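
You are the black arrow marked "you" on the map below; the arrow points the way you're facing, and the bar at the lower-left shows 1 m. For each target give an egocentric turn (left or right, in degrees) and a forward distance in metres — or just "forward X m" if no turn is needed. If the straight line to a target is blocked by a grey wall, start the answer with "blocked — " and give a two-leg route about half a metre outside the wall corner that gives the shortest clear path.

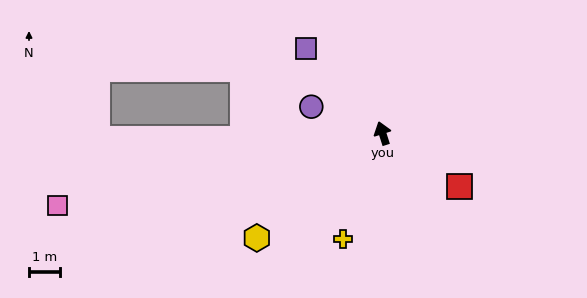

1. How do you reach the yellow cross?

turn left 142°, forward 3.6 m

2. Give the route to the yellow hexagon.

turn left 112°, forward 5.3 m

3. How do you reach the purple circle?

turn left 52°, forward 2.4 m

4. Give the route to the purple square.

turn left 24°, forward 3.7 m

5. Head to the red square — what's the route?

turn right 142°, forward 3.0 m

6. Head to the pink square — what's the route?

turn left 85°, forward 10.8 m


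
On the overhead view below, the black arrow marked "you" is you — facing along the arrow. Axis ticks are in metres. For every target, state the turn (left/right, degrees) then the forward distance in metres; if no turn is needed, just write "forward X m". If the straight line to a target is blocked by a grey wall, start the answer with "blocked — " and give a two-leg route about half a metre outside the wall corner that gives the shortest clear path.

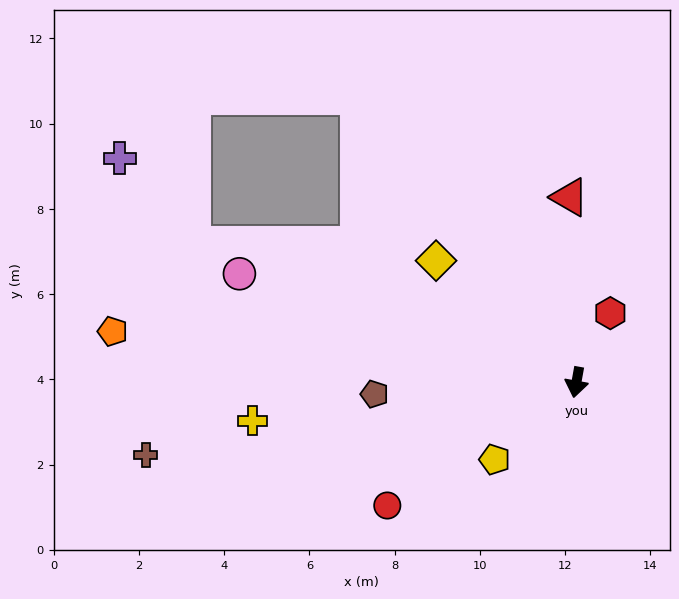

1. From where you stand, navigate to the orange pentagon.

turn right 86°, forward 11.0 m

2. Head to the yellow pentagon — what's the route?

turn right 36°, forward 2.6 m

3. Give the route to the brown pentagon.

turn right 76°, forward 4.7 m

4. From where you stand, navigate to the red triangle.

turn right 168°, forward 4.3 m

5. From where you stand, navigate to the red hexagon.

turn left 164°, forward 1.8 m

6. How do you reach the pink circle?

turn right 98°, forward 8.3 m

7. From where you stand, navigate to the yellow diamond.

turn right 121°, forward 4.4 m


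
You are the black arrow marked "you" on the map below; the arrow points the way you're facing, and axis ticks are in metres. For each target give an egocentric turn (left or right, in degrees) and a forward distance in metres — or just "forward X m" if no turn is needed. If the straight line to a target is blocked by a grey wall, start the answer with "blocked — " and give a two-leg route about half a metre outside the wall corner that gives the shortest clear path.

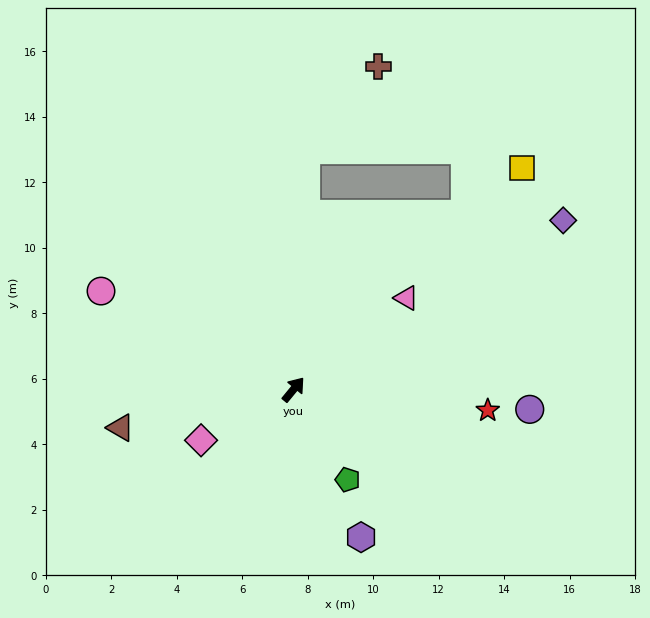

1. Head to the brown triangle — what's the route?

turn left 142°, forward 5.4 m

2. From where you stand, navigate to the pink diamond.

turn left 158°, forward 3.2 m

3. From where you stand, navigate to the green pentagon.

turn right 110°, forward 3.2 m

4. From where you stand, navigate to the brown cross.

blocked — turn left 36°, forward 7.3 m, then turn right 37°, forward 3.4 m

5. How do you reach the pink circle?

turn left 102°, forward 6.6 m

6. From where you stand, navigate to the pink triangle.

turn right 12°, forward 4.4 m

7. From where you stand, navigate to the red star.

turn right 57°, forward 6.0 m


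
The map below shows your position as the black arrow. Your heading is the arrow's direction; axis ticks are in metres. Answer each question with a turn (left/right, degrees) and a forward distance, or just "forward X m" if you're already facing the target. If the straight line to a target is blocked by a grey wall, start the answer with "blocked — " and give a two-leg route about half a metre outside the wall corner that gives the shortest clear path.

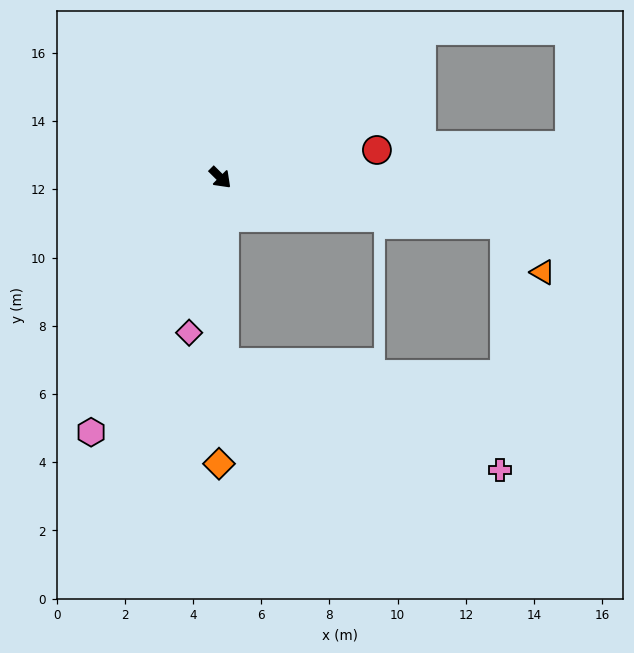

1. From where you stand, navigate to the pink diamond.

turn right 57°, forward 4.6 m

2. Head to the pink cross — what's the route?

blocked — turn right 44°, forward 5.4 m, then turn left 68°, forward 8.7 m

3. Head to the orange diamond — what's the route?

turn right 45°, forward 8.4 m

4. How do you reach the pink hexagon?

turn right 72°, forward 8.4 m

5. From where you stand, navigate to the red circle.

turn left 55°, forward 4.7 m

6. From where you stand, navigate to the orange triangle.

blocked — turn left 35°, forward 8.4 m, then turn right 42°, forward 1.8 m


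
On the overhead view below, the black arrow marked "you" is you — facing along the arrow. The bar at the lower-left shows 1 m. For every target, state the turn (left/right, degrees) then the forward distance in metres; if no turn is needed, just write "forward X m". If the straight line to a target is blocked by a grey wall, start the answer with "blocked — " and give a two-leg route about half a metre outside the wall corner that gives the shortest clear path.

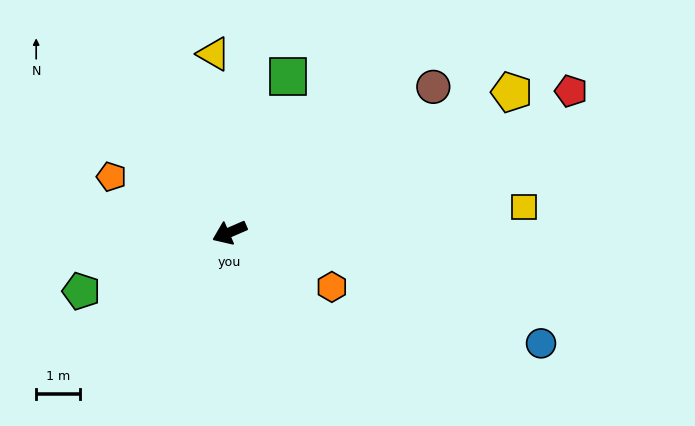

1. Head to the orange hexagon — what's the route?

turn left 128°, forward 2.7 m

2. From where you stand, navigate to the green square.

turn right 134°, forward 3.8 m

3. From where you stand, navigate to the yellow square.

turn left 161°, forward 6.8 m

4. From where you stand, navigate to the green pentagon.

forward 3.7 m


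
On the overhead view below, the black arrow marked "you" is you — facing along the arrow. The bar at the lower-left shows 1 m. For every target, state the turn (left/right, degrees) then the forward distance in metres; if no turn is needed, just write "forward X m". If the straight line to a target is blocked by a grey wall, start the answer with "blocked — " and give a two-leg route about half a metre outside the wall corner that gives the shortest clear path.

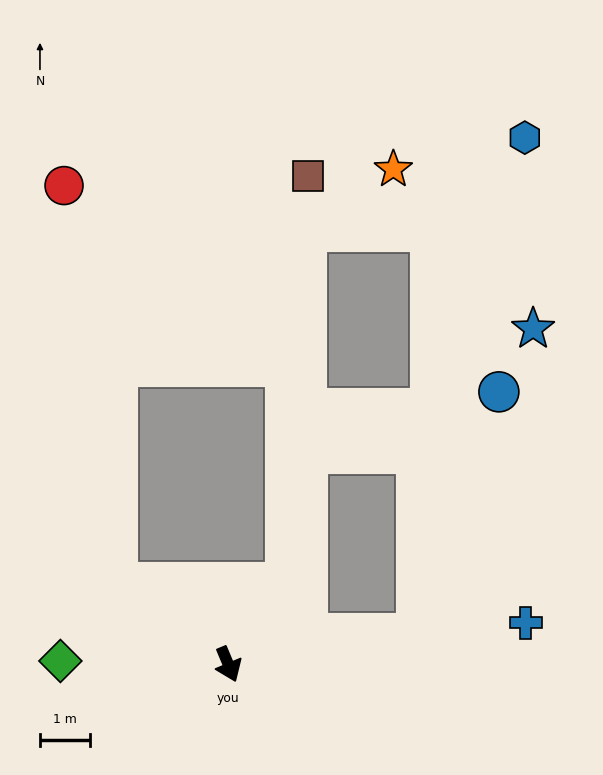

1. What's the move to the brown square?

blocked — turn left 122°, forward 2.0 m, then turn left 32°, forward 8.2 m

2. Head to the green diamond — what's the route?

turn right 114°, forward 3.4 m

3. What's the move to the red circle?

blocked — turn right 149°, forward 2.8 m, then turn right 46°, forward 8.0 m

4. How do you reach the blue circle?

blocked — turn left 76°, forward 3.8 m, then turn left 63°, forward 5.1 m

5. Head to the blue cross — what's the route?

turn left 75°, forward 6.0 m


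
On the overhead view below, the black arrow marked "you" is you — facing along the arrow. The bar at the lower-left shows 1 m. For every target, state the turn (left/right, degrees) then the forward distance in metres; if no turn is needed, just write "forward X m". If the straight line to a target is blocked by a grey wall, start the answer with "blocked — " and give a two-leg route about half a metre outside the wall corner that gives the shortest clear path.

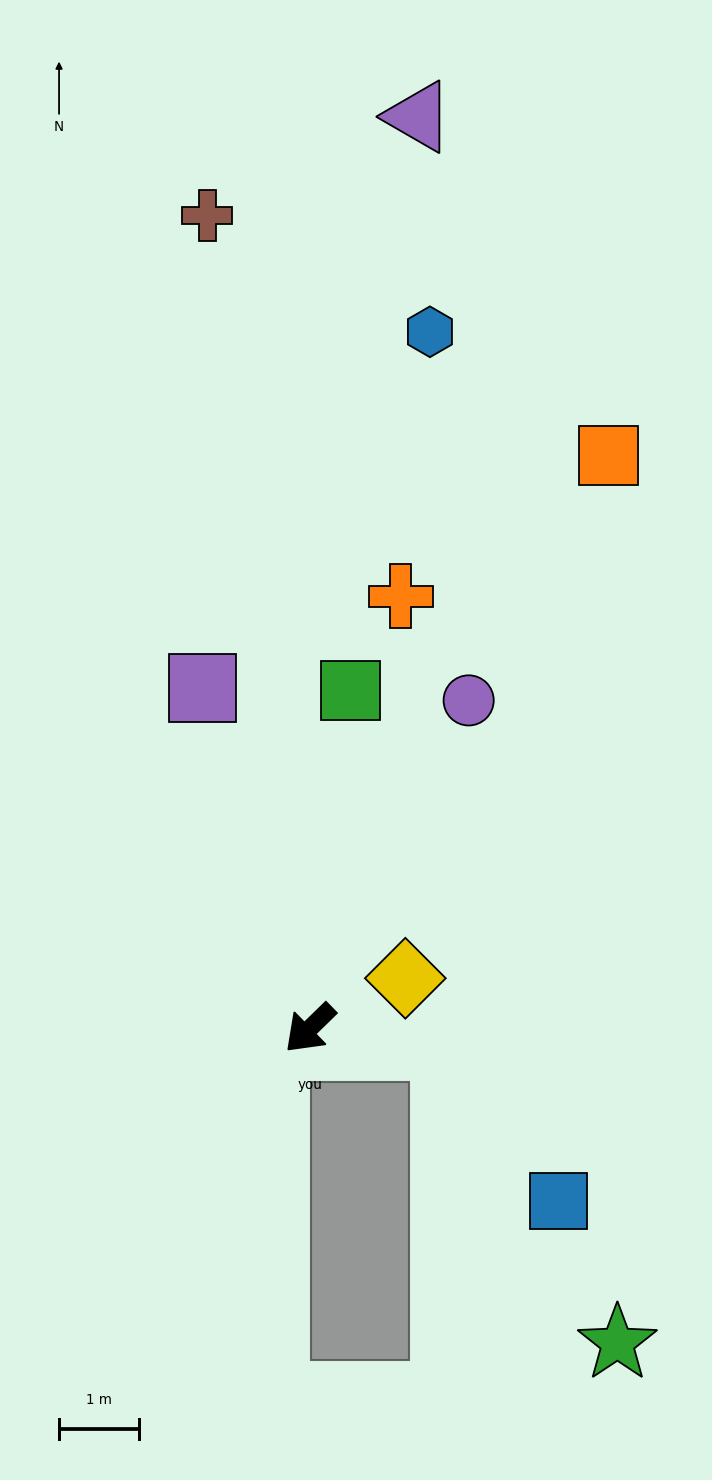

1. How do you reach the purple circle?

turn right 160°, forward 4.5 m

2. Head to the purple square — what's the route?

turn right 117°, forward 4.4 m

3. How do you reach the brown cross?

turn right 127°, forward 10.2 m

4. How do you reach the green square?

turn right 141°, forward 4.2 m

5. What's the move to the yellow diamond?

turn left 163°, forward 1.3 m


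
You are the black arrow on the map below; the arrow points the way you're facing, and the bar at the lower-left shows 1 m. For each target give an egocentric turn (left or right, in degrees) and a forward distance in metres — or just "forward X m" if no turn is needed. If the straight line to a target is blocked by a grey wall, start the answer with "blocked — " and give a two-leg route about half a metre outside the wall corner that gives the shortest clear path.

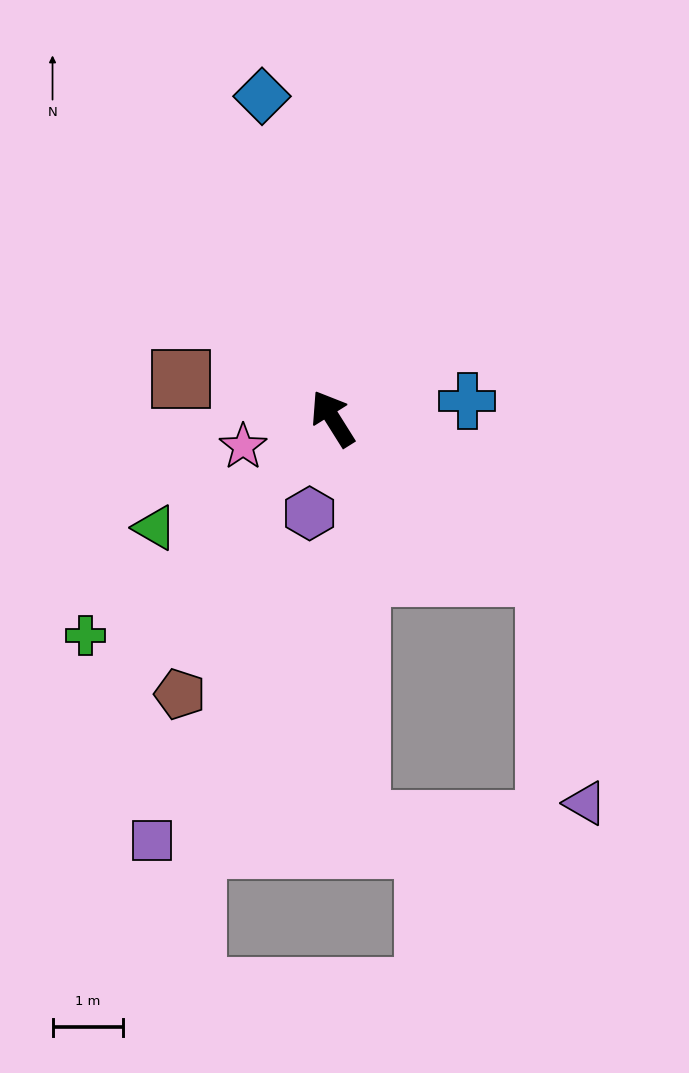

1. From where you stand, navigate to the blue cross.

turn right 115°, forward 1.9 m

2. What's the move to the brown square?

turn left 43°, forward 2.2 m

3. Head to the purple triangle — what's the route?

blocked — turn right 159°, forward 3.8 m, then turn right 43°, forward 3.3 m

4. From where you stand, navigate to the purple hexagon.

turn left 134°, forward 1.4 m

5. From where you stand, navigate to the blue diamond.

turn right 20°, forward 4.7 m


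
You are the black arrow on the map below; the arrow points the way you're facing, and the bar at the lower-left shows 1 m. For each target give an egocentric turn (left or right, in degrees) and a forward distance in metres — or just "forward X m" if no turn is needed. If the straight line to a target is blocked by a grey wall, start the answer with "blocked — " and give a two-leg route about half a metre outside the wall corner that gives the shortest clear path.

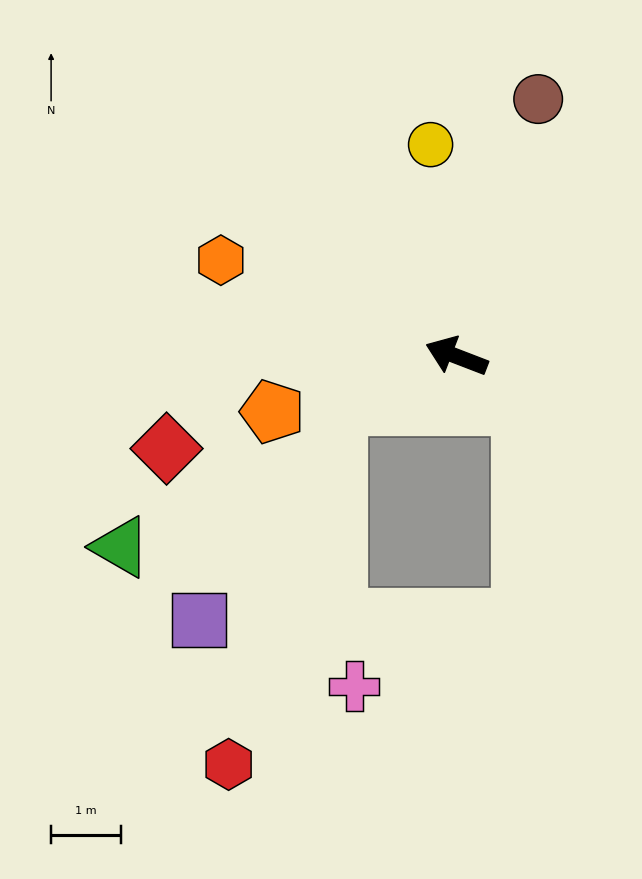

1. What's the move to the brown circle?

turn right 87°, forward 3.8 m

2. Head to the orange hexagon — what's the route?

forward 3.6 m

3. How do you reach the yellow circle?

turn right 62°, forward 3.0 m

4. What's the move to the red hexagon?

blocked — turn left 43°, forward 1.8 m, then turn left 51°, forward 5.3 m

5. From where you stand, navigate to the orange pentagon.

turn left 38°, forward 2.7 m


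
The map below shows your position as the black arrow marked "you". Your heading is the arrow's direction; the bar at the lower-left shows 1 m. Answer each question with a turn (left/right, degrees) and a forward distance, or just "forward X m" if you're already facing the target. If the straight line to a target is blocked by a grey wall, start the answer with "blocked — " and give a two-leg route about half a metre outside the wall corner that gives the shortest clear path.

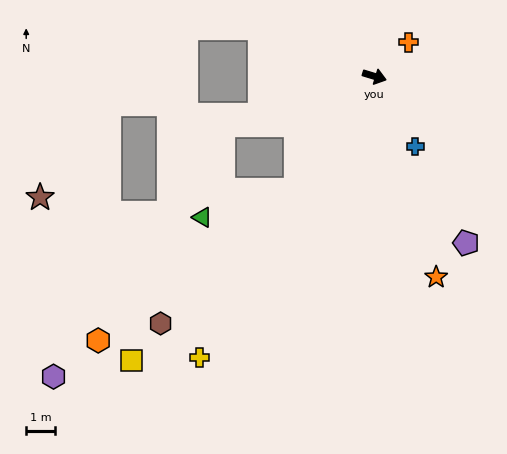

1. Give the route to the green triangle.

blocked — turn right 108°, forward 4.8 m, then turn right 39°, forward 3.4 m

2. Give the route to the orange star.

turn right 56°, forward 7.3 m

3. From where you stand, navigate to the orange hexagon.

blocked — turn right 108°, forward 4.8 m, then turn right 18°, forward 8.7 m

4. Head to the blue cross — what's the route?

turn right 43°, forward 2.8 m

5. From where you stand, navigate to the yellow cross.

turn right 105°, forward 11.6 m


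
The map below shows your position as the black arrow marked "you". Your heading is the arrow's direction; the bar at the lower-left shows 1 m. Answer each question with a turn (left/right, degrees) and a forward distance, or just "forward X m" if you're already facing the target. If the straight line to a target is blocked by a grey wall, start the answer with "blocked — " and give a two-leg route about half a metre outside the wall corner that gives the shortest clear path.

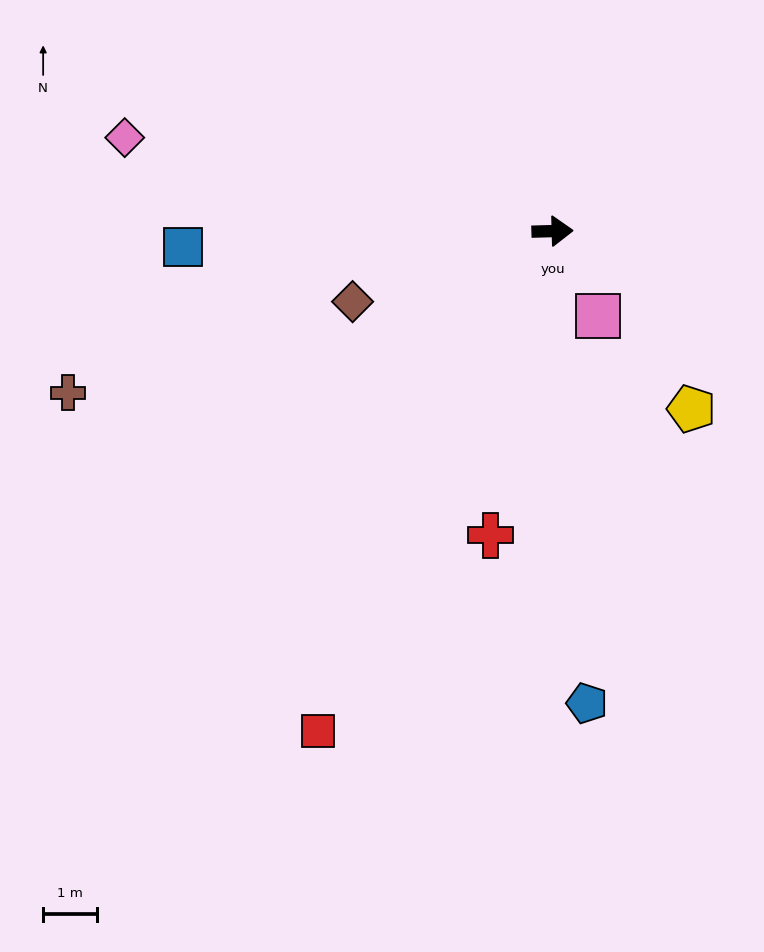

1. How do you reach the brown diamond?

turn right 162°, forward 3.9 m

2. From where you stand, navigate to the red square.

turn right 117°, forward 10.2 m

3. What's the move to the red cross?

turn right 103°, forward 5.7 m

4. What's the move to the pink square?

turn right 63°, forward 1.8 m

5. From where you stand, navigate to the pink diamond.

turn left 166°, forward 8.1 m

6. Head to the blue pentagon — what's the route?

turn right 87°, forward 8.8 m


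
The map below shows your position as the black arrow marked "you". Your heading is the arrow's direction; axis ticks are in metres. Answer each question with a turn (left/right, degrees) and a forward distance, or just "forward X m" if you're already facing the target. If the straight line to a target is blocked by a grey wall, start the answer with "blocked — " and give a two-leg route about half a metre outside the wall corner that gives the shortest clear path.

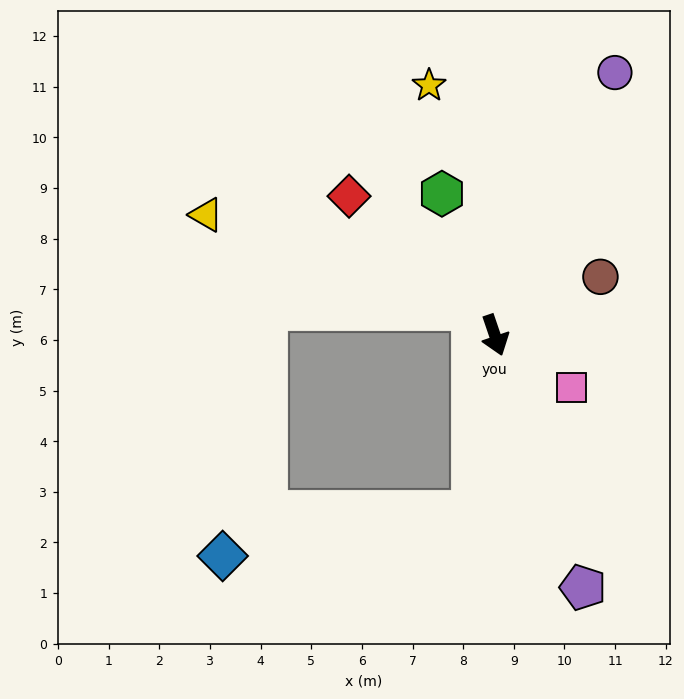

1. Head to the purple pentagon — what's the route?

forward 5.3 m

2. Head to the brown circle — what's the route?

turn left 100°, forward 2.4 m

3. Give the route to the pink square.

turn left 37°, forward 1.8 m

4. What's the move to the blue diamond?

blocked — turn right 26°, forward 3.5 m, then turn right 73°, forward 5.0 m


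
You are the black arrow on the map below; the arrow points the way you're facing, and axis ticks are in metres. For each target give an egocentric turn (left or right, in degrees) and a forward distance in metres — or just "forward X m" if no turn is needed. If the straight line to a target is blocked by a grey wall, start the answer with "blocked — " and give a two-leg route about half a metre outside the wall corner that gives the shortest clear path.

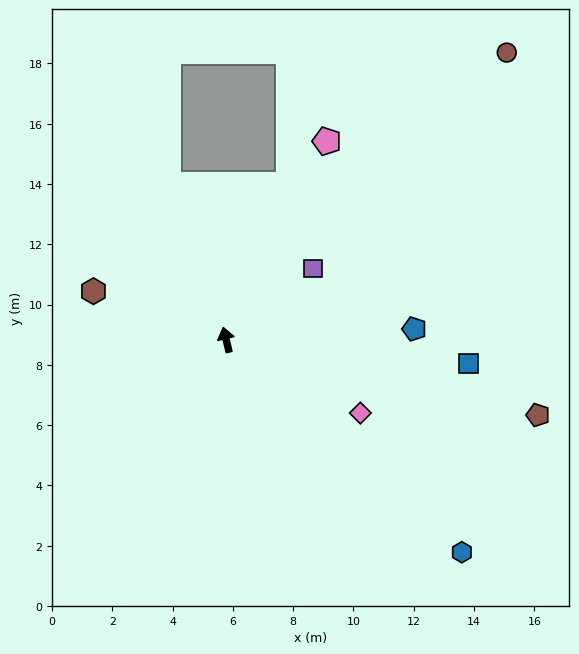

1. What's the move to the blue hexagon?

turn right 145°, forward 10.5 m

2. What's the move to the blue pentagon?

turn right 100°, forward 6.2 m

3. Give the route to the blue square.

turn right 109°, forward 8.1 m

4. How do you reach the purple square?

turn right 64°, forward 3.7 m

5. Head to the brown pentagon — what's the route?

turn right 117°, forward 10.6 m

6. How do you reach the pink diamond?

turn right 132°, forward 5.1 m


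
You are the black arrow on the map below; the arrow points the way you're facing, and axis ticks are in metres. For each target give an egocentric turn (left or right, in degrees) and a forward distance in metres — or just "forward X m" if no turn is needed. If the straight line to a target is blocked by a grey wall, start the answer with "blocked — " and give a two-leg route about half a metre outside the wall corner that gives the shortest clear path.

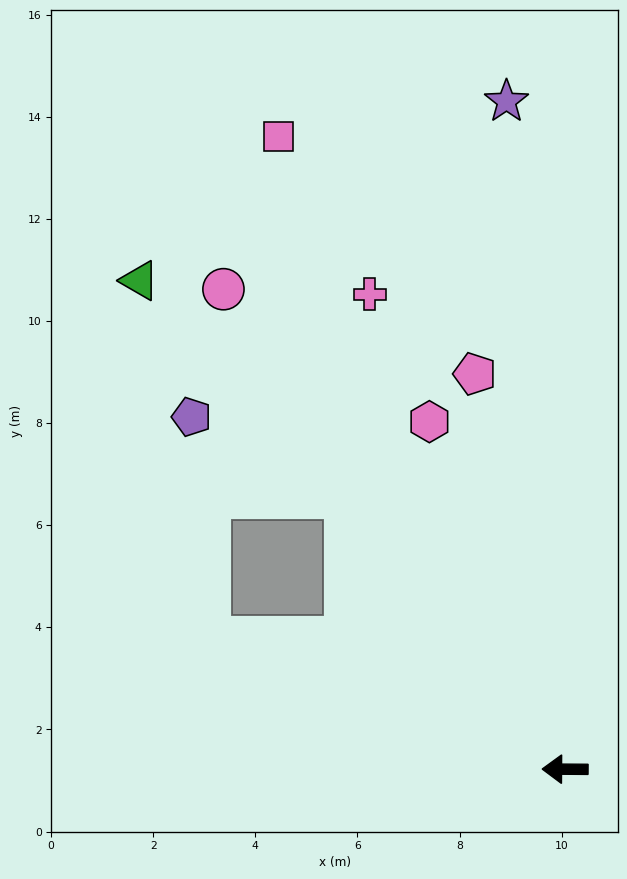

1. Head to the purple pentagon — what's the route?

blocked — turn right 51°, forward 6.8 m, then turn left 24°, forward 3.4 m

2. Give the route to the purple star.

turn right 85°, forward 13.1 m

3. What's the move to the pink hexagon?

turn right 68°, forward 7.3 m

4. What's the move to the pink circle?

turn right 54°, forward 11.5 m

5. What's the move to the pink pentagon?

turn right 77°, forward 7.9 m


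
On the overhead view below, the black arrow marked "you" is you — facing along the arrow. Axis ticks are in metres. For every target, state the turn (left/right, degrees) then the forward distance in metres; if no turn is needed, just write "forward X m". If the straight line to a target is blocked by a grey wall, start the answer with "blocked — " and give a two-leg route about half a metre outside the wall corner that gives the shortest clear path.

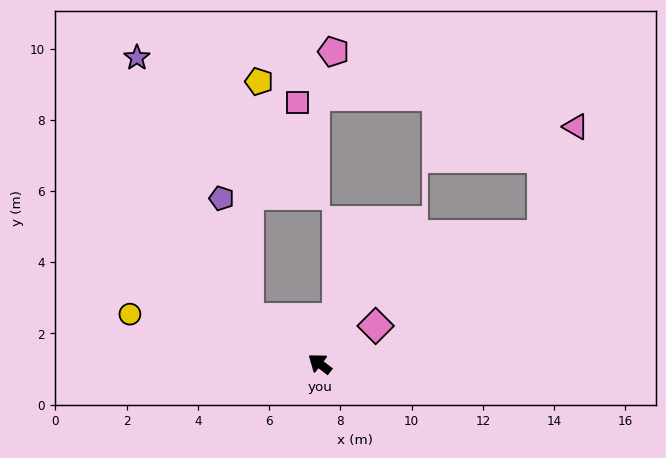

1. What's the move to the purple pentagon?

blocked — turn left 5°, forward 2.4 m, then turn right 45°, forward 3.4 m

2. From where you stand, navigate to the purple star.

blocked — turn left 5°, forward 2.4 m, then turn right 34°, forward 8.0 m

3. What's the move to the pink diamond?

turn right 108°, forward 1.9 m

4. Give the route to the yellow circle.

turn left 23°, forward 5.5 m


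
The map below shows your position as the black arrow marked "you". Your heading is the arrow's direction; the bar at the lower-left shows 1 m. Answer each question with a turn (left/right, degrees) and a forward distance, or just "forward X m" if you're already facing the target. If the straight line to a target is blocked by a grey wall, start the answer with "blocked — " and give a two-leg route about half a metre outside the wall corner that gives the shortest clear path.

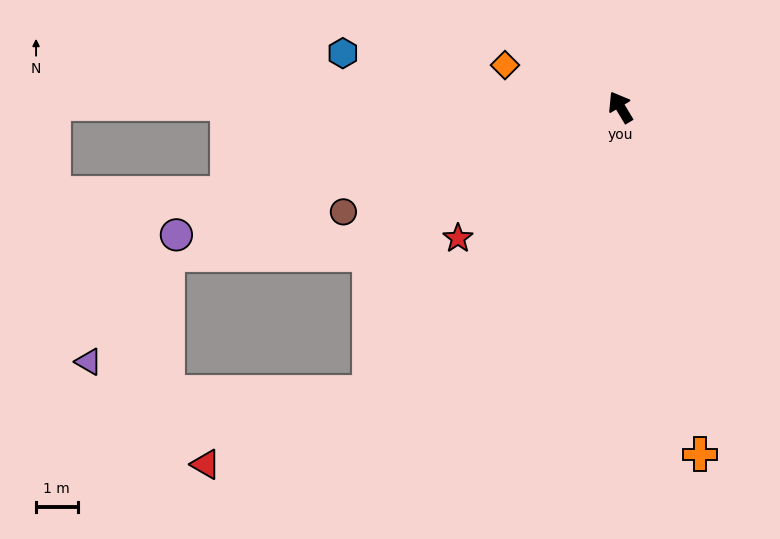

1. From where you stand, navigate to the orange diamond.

turn left 39°, forward 3.0 m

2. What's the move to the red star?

turn left 98°, forward 5.0 m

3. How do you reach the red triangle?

blocked — turn left 108°, forward 9.2 m, then turn right 25°, forward 4.3 m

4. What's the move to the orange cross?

turn left 162°, forward 8.6 m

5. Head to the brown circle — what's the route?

turn left 80°, forward 7.1 m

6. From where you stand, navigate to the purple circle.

turn left 75°, forward 11.1 m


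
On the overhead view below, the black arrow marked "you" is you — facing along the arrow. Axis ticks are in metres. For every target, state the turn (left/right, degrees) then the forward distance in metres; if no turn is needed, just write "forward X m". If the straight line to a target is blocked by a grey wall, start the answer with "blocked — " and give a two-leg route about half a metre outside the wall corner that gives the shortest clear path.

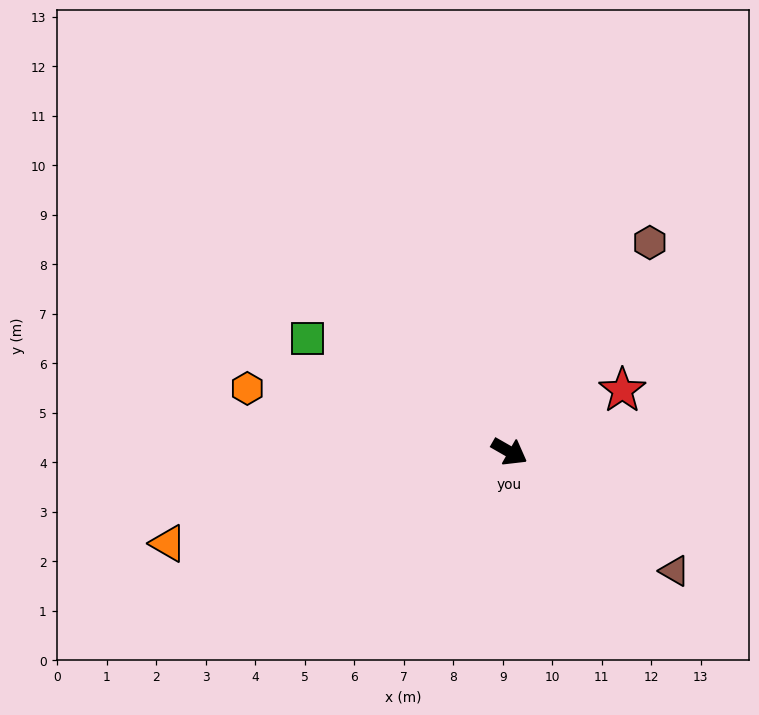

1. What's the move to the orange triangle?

turn right 135°, forward 7.1 m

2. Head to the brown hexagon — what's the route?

turn left 86°, forward 5.1 m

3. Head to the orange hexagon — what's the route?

turn right 164°, forward 5.4 m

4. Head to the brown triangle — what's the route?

turn right 6°, forward 4.1 m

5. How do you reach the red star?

turn left 58°, forward 2.6 m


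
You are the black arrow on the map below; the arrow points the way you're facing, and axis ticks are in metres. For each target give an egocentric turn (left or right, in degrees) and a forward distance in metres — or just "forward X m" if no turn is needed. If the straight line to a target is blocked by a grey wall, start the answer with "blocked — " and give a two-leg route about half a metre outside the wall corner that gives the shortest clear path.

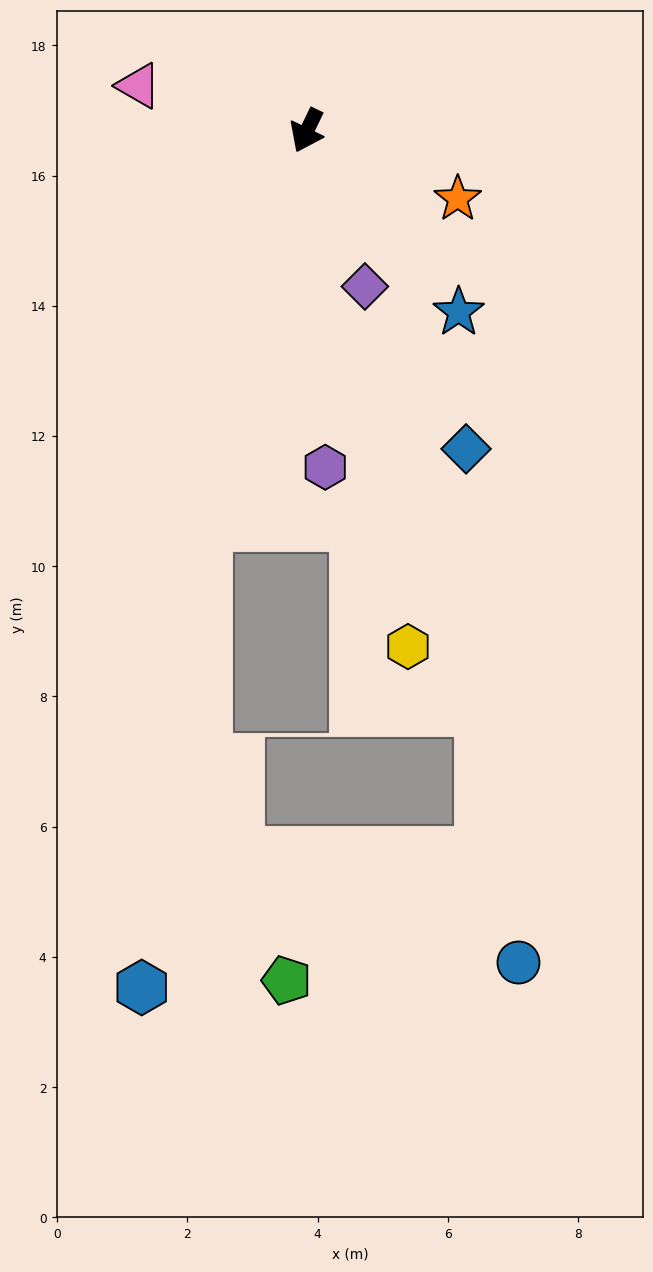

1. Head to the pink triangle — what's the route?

turn right 79°, forward 2.7 m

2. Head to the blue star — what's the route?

turn left 66°, forward 3.6 m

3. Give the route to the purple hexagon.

turn left 29°, forward 5.2 m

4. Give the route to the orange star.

turn left 92°, forward 2.5 m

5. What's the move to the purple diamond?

turn left 46°, forward 2.6 m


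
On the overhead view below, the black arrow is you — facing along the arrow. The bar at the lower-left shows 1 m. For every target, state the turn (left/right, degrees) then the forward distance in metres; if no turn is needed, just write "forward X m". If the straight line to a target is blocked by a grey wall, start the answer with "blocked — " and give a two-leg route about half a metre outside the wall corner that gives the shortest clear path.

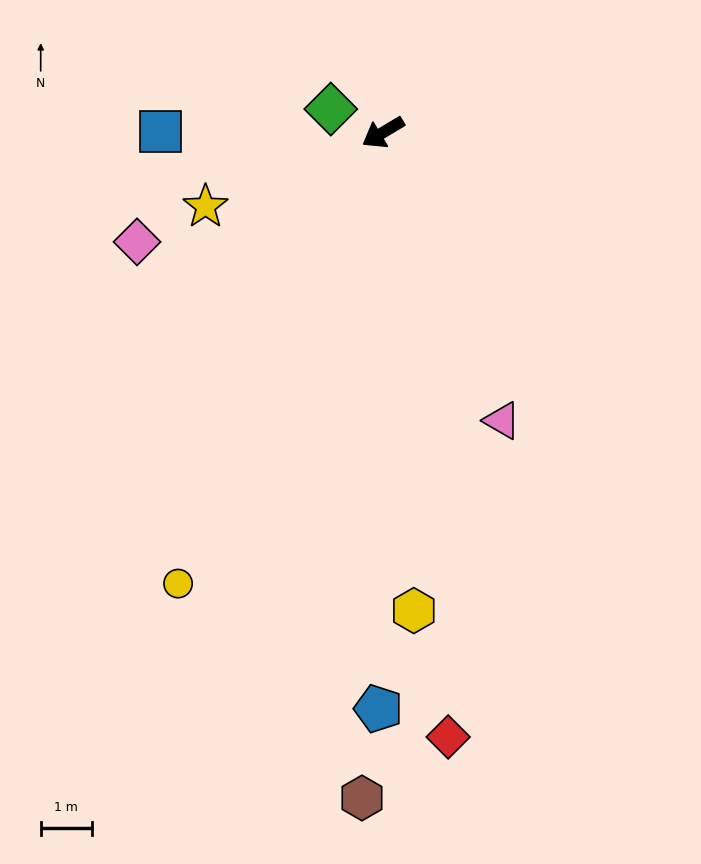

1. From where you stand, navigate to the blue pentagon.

turn left 59°, forward 11.2 m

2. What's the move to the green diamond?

turn right 55°, forward 1.1 m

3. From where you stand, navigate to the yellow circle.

turn left 35°, forward 9.7 m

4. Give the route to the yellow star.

turn right 8°, forward 3.8 m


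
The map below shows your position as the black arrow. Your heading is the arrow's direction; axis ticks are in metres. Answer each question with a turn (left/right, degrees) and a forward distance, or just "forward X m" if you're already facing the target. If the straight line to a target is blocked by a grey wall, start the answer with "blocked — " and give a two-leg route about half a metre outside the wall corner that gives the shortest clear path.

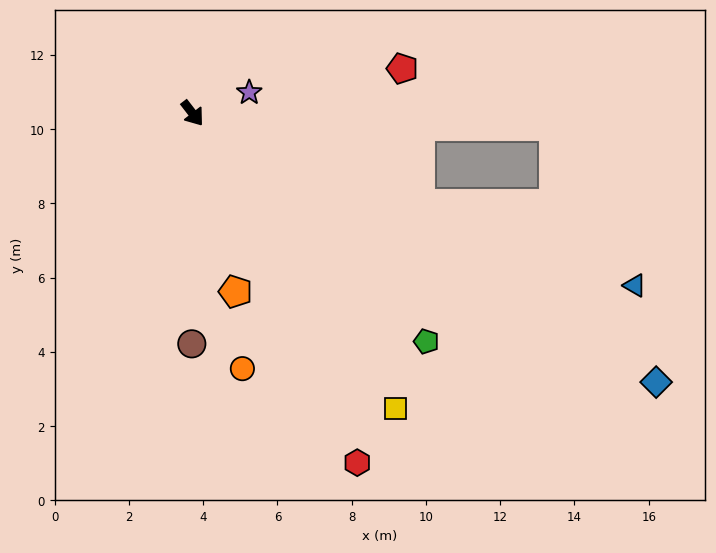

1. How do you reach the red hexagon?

turn right 12°, forward 10.4 m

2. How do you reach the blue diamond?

turn left 22°, forward 14.4 m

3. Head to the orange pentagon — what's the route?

turn right 24°, forward 4.9 m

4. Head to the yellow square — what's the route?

turn right 3°, forward 9.6 m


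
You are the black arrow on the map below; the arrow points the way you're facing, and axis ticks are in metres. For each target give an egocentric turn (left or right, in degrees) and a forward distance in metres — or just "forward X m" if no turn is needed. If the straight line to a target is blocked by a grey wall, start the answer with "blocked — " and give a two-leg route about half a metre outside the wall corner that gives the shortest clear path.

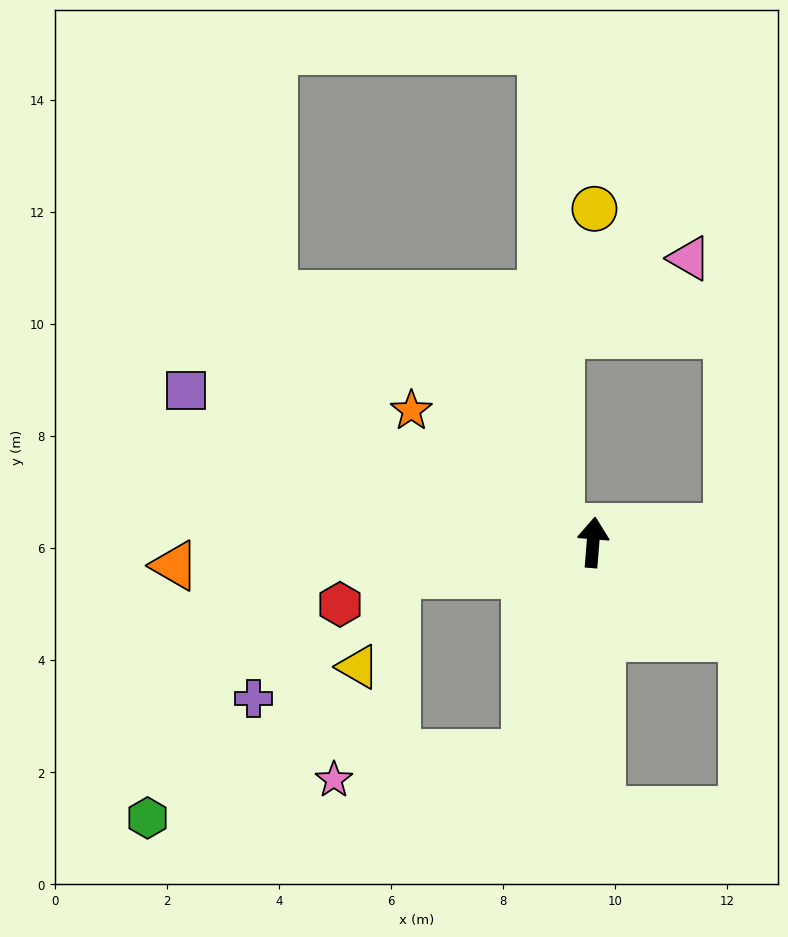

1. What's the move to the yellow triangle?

blocked — turn left 104°, forward 3.5 m, then turn left 58°, forward 1.8 m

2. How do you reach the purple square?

turn left 74°, forward 7.8 m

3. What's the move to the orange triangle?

turn left 98°, forward 7.5 m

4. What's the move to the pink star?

blocked — turn left 167°, forward 3.9 m, then turn right 64°, forward 3.4 m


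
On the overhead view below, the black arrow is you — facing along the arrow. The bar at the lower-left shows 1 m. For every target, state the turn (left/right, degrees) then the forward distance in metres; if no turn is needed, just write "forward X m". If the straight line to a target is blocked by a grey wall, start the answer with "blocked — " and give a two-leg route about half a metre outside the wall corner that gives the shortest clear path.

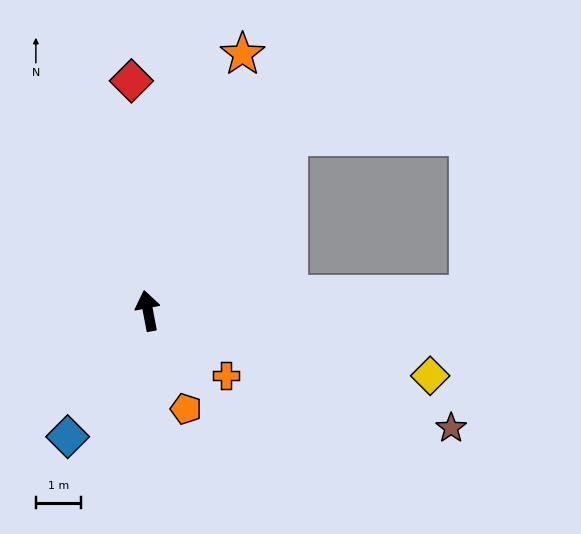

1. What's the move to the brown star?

turn right 122°, forward 7.2 m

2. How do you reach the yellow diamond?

turn right 114°, forward 6.4 m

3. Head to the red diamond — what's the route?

turn right 7°, forward 5.1 m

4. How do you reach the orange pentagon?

turn right 170°, forward 2.3 m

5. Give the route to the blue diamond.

turn left 137°, forward 3.3 m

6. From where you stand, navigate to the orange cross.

turn right 141°, forward 2.3 m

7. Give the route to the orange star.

turn right 31°, forward 6.1 m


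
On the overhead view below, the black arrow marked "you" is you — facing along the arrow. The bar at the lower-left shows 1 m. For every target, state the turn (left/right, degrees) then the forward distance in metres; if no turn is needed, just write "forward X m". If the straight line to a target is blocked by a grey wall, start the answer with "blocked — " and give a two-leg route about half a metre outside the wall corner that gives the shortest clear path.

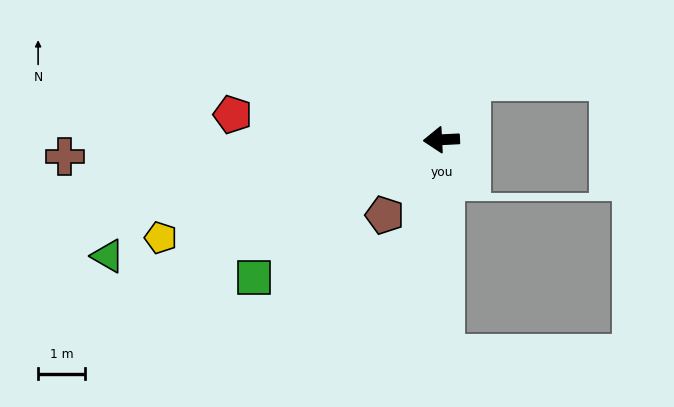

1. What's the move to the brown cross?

forward 8.0 m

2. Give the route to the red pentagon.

turn right 10°, forward 4.4 m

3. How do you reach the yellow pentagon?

turn left 16°, forward 6.3 m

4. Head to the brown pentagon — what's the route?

turn left 50°, forward 2.0 m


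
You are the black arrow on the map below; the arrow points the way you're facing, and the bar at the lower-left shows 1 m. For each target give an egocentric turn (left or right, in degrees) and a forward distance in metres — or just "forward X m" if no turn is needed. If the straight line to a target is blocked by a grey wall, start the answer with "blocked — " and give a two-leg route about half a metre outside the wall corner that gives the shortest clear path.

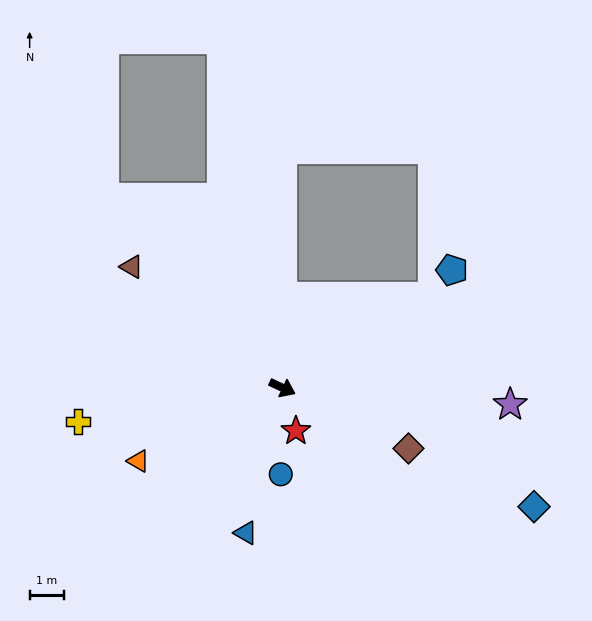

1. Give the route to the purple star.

turn left 21°, forward 6.6 m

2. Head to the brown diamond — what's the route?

forward 4.0 m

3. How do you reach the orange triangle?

turn right 128°, forward 4.7 m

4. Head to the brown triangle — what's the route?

turn left 166°, forward 5.6 m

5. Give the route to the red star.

turn right 47°, forward 1.3 m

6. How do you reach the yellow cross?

turn right 145°, forward 6.0 m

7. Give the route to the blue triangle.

turn right 79°, forward 4.3 m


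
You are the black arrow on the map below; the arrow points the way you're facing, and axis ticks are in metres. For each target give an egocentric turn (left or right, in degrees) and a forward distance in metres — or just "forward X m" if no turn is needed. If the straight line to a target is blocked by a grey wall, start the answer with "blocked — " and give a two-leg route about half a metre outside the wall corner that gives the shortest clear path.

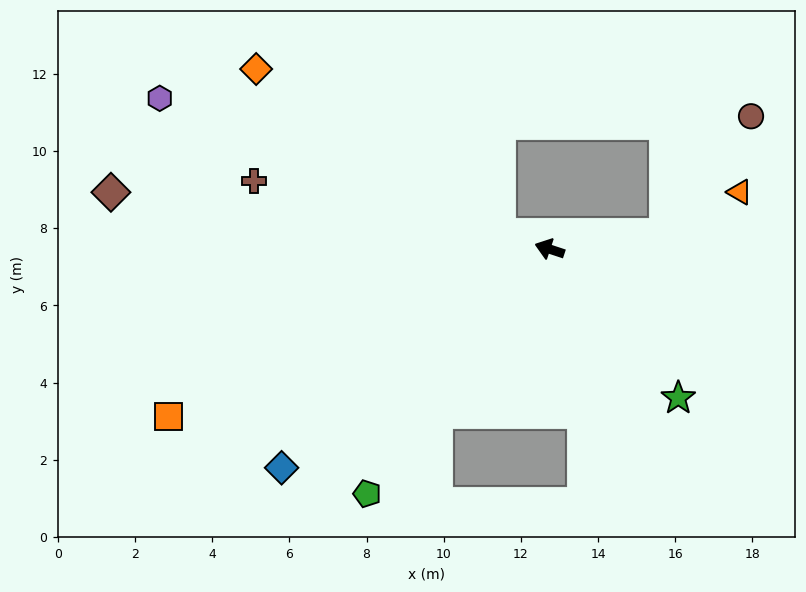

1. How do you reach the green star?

turn left 149°, forward 5.1 m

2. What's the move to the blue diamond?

turn left 58°, forward 9.0 m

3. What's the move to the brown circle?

blocked — turn right 155°, forward 3.0 m, then turn left 48°, forward 3.8 m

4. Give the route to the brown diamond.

turn left 11°, forward 11.5 m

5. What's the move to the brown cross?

turn left 5°, forward 7.9 m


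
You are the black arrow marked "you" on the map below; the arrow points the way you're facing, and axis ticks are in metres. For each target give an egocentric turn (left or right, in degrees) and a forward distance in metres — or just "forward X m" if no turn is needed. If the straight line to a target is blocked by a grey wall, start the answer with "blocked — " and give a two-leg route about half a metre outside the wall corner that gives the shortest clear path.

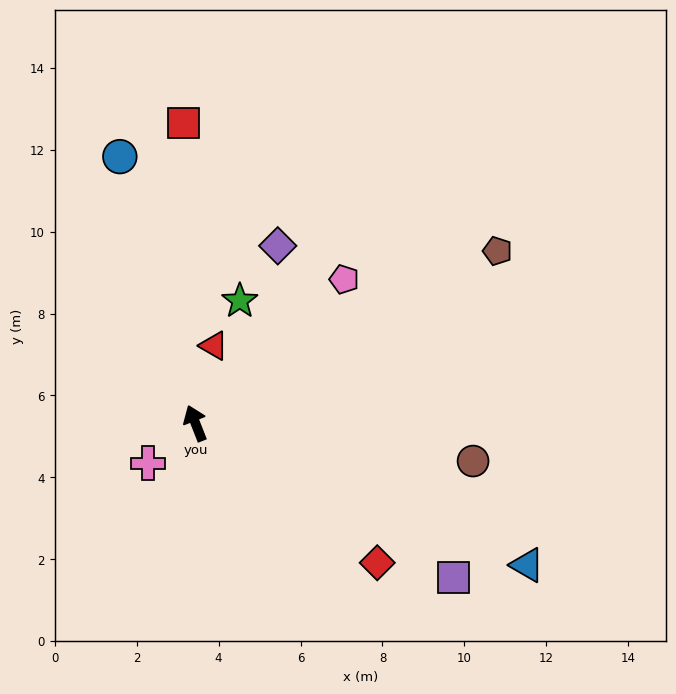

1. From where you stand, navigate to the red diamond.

turn right 149°, forward 5.6 m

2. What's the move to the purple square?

turn right 142°, forward 7.3 m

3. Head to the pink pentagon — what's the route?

turn right 67°, forward 5.1 m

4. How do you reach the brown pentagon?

turn right 82°, forward 8.5 m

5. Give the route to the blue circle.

turn right 6°, forward 6.8 m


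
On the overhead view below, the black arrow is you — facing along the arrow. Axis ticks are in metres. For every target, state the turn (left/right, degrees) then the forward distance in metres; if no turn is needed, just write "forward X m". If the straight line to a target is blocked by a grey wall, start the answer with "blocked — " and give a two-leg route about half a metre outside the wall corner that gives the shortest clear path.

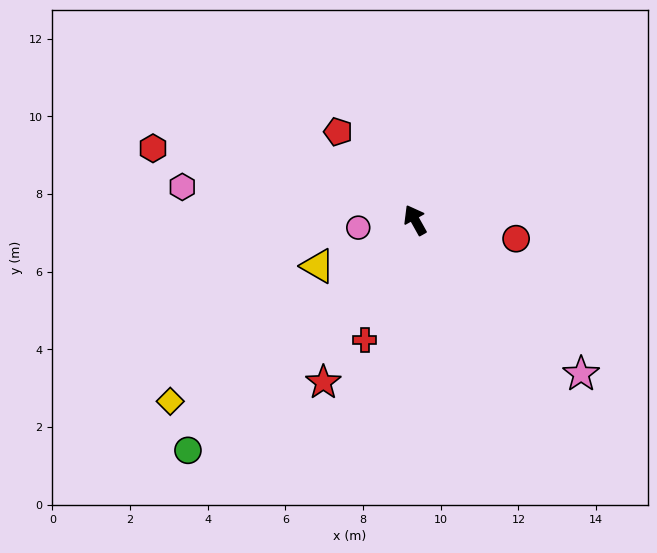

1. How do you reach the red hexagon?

turn left 45°, forward 7.0 m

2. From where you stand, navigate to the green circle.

turn left 106°, forward 8.3 m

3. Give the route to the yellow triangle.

turn left 86°, forward 2.8 m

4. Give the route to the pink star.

turn right 162°, forward 5.8 m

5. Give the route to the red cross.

turn left 128°, forward 3.4 m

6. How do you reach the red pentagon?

turn left 12°, forward 3.0 m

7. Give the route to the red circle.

turn right 130°, forward 2.6 m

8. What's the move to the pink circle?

turn left 68°, forward 1.5 m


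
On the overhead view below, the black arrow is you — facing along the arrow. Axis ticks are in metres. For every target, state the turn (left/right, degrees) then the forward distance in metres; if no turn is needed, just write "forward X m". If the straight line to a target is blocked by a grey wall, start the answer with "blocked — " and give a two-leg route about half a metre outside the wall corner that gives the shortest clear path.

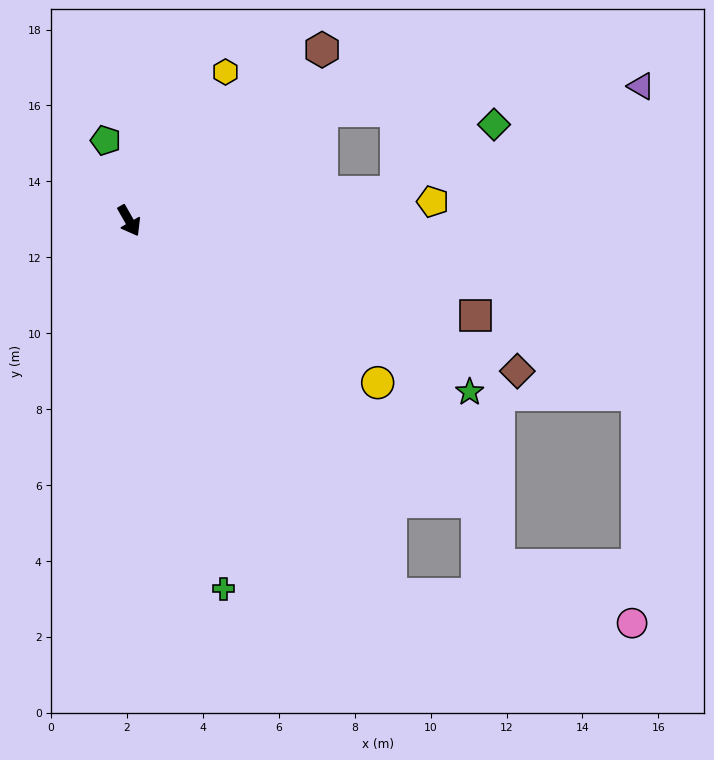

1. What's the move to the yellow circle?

turn left 27°, forward 7.8 m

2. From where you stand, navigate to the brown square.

turn left 45°, forward 9.5 m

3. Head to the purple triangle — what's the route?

blocked — turn left 67°, forward 7.1 m, then turn left 17°, forward 7.0 m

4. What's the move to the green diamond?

blocked — turn left 67°, forward 7.1 m, then turn left 28°, forward 3.1 m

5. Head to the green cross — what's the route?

turn right 15°, forward 10.0 m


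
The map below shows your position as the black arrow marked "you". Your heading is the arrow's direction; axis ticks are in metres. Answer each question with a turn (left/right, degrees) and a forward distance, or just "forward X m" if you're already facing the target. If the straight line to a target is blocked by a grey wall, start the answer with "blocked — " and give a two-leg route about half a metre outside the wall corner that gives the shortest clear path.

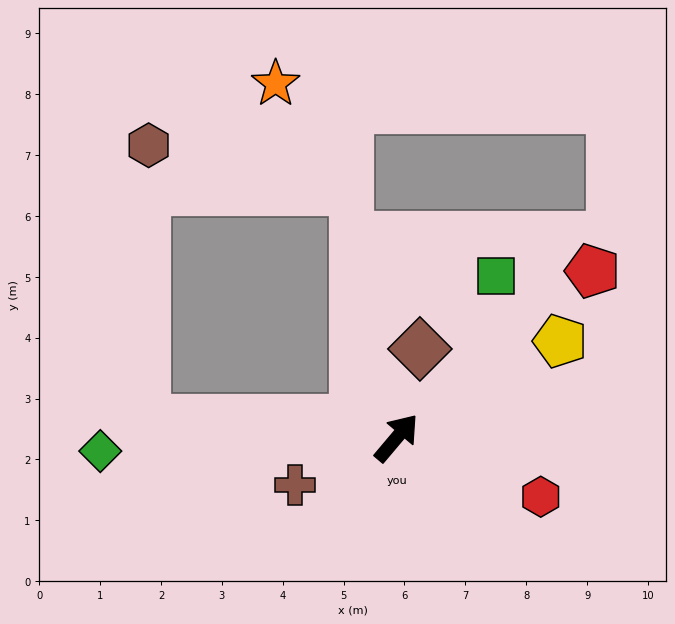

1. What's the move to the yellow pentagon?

turn right 19°, forward 3.1 m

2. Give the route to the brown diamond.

turn left 25°, forward 1.5 m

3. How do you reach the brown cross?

turn left 155°, forward 1.8 m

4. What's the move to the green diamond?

turn left 133°, forward 4.9 m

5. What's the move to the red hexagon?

turn right 72°, forward 2.6 m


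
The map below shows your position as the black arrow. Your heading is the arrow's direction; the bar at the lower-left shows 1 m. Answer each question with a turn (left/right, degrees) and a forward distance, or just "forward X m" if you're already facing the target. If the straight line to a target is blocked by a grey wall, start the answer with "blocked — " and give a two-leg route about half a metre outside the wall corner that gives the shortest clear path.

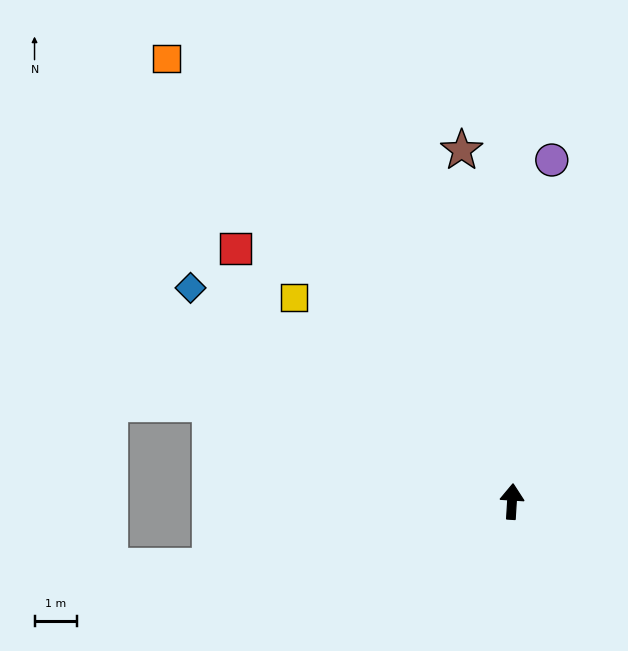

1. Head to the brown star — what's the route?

turn left 12°, forward 8.3 m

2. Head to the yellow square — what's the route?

turn left 50°, forward 7.0 m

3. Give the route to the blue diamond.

turn left 60°, forward 9.0 m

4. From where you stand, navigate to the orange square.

turn left 41°, forward 13.1 m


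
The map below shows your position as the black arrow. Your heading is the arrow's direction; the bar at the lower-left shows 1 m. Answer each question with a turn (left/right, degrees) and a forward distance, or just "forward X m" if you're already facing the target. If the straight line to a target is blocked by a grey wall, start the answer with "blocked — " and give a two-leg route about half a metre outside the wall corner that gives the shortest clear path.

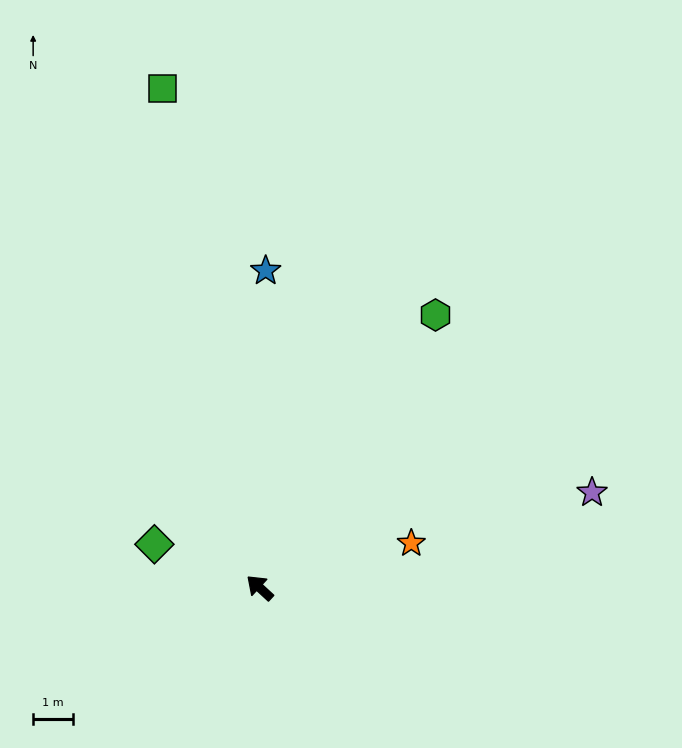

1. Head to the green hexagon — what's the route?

turn right 80°, forward 8.1 m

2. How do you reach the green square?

turn right 36°, forward 12.6 m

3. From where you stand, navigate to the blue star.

turn right 48°, forward 7.9 m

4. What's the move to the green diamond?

turn left 20°, forward 2.8 m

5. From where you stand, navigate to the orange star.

turn right 121°, forward 3.9 m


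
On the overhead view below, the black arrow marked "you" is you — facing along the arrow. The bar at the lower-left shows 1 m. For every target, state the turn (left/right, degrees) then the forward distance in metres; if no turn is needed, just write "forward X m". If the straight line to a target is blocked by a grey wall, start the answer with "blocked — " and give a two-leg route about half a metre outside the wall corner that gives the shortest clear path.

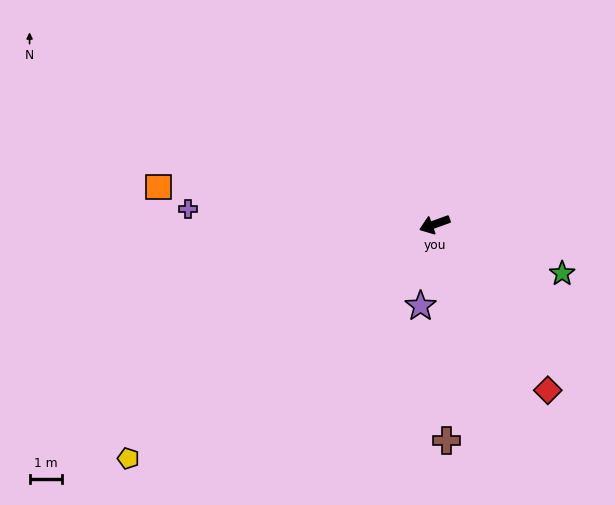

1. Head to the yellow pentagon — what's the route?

turn left 17°, forward 11.7 m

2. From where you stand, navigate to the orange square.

turn right 28°, forward 8.5 m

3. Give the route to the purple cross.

turn right 23°, forward 7.5 m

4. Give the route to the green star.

turn left 139°, forward 4.2 m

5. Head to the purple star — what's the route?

turn left 60°, forward 2.5 m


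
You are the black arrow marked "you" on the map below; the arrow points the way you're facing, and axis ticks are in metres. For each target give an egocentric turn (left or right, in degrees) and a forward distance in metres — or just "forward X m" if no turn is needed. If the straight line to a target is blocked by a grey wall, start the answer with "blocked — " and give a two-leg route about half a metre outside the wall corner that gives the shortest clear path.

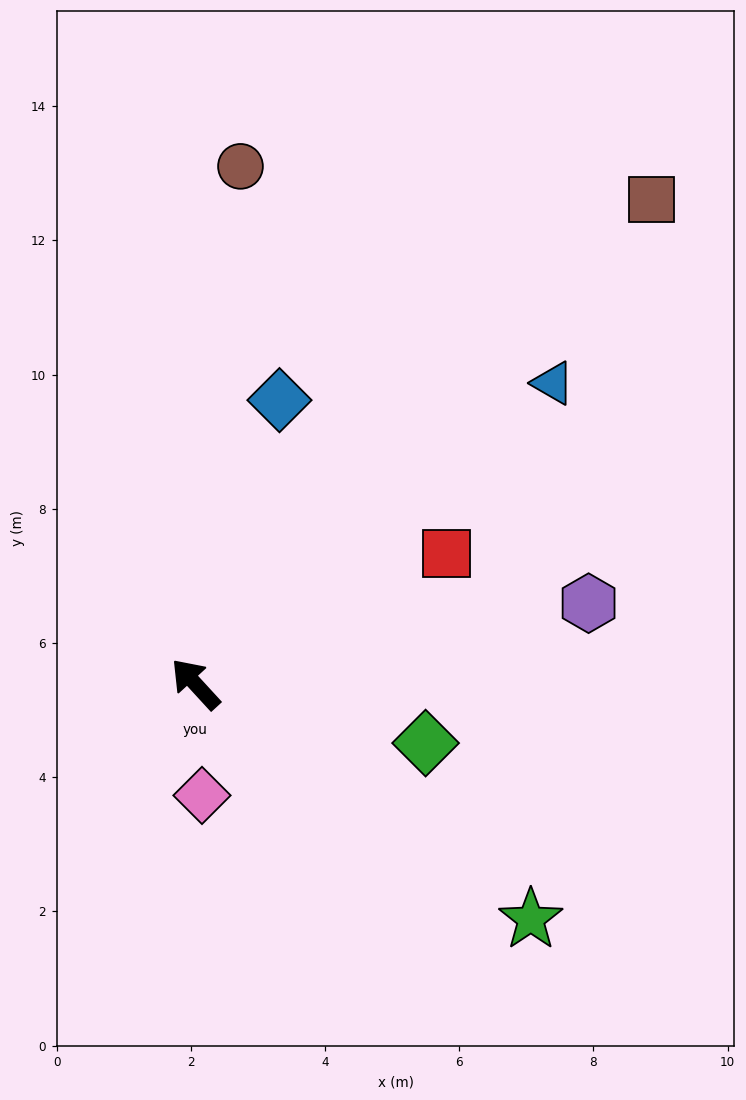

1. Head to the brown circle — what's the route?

turn right 48°, forward 7.7 m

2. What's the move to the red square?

turn right 105°, forward 4.2 m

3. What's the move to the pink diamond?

turn left 141°, forward 1.7 m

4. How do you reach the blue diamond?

turn right 59°, forward 4.4 m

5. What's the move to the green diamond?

turn right 147°, forward 3.5 m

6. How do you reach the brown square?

turn right 86°, forward 9.9 m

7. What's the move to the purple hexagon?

turn right 121°, forward 6.0 m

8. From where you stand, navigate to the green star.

turn right 168°, forward 6.1 m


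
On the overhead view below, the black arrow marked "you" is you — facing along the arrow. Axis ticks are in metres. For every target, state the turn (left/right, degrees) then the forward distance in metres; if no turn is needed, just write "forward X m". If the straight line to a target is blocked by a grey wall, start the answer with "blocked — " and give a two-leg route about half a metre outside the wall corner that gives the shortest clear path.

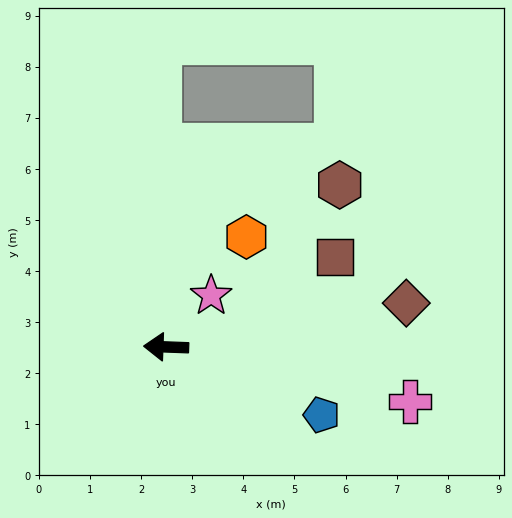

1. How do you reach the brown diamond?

turn right 168°, forward 4.8 m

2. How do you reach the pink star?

turn right 129°, forward 1.3 m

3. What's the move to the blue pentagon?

turn left 159°, forward 3.3 m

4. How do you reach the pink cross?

turn left 170°, forward 4.9 m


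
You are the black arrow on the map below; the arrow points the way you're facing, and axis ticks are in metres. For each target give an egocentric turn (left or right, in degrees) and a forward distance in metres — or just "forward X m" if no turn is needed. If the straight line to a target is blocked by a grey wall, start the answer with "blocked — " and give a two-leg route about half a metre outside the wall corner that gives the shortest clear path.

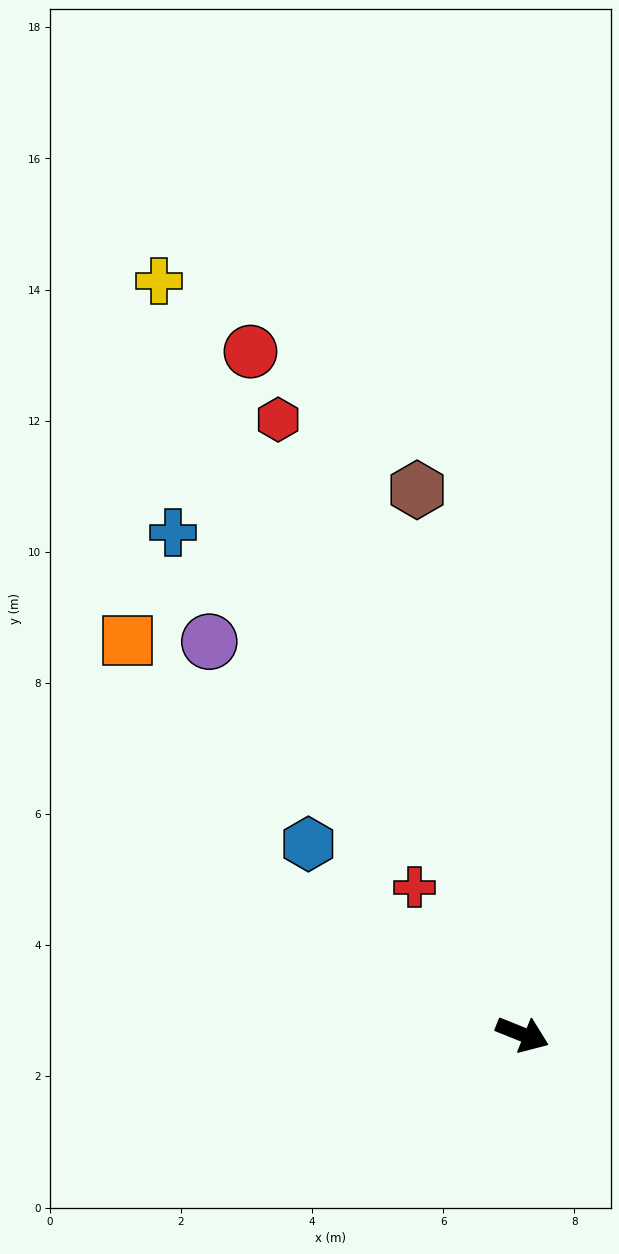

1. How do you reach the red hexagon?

turn left 134°, forward 10.1 m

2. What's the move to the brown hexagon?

turn left 123°, forward 8.5 m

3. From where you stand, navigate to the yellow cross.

turn left 138°, forward 12.8 m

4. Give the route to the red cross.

turn left 148°, forward 2.8 m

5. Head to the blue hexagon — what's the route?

turn left 160°, forward 4.4 m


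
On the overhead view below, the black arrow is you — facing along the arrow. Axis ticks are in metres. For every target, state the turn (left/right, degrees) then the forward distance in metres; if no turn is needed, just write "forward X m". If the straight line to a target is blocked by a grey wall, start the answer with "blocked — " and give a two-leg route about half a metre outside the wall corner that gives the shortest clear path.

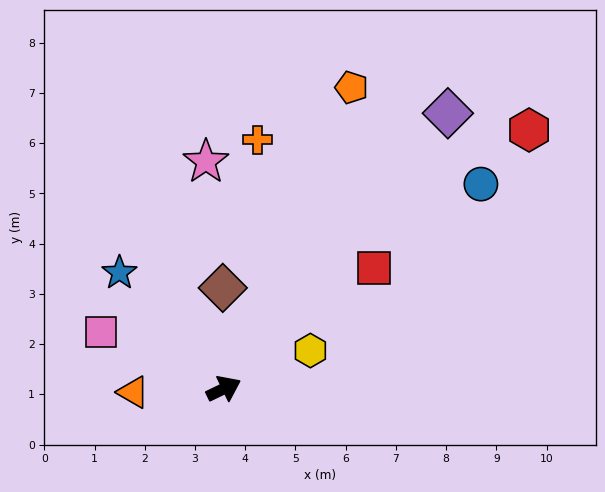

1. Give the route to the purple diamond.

turn left 25°, forward 7.1 m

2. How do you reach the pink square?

turn left 129°, forward 2.7 m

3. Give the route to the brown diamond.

turn left 65°, forward 2.0 m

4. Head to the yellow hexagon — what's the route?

forward 1.9 m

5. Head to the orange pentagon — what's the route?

turn left 41°, forward 6.5 m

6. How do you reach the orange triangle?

turn left 156°, forward 1.8 m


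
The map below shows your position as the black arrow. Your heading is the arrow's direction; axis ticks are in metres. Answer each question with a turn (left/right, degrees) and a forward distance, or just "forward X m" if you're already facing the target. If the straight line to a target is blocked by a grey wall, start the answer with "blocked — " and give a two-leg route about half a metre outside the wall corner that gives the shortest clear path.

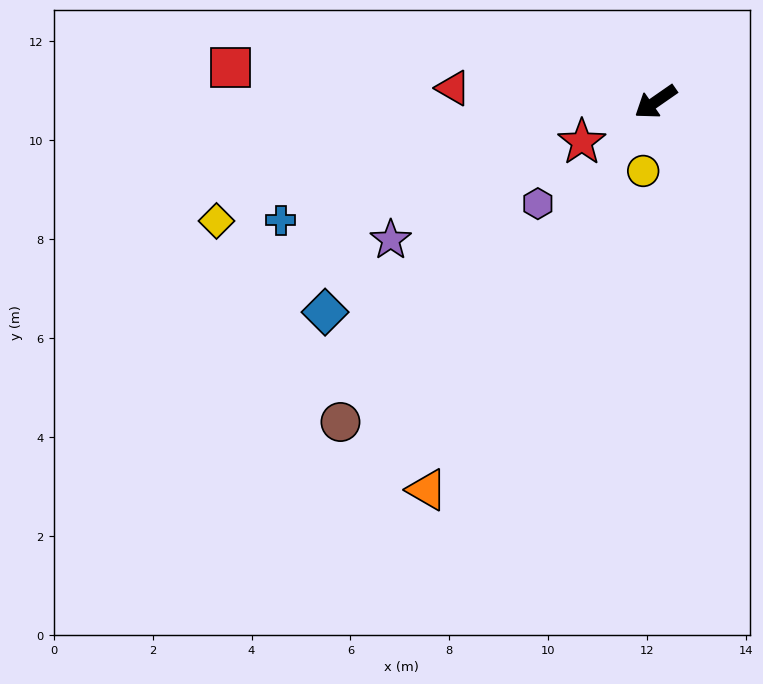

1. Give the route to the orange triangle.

turn left 25°, forward 9.1 m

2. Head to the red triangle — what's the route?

turn right 39°, forward 4.1 m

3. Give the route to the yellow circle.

turn left 45°, forward 1.4 m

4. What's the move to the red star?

turn right 6°, forward 1.7 m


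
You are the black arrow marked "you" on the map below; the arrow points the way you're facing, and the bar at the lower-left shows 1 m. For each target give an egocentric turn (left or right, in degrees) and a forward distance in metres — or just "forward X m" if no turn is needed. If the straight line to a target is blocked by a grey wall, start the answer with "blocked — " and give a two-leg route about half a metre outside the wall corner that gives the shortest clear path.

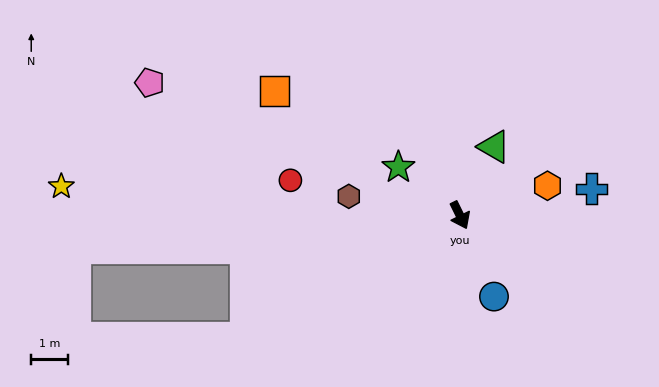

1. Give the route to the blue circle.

turn right 3°, forward 2.4 m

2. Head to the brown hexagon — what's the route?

turn right 126°, forward 3.0 m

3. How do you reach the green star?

turn right 154°, forward 2.1 m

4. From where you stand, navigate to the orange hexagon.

turn left 82°, forward 2.5 m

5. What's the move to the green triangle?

turn left 127°, forward 2.1 m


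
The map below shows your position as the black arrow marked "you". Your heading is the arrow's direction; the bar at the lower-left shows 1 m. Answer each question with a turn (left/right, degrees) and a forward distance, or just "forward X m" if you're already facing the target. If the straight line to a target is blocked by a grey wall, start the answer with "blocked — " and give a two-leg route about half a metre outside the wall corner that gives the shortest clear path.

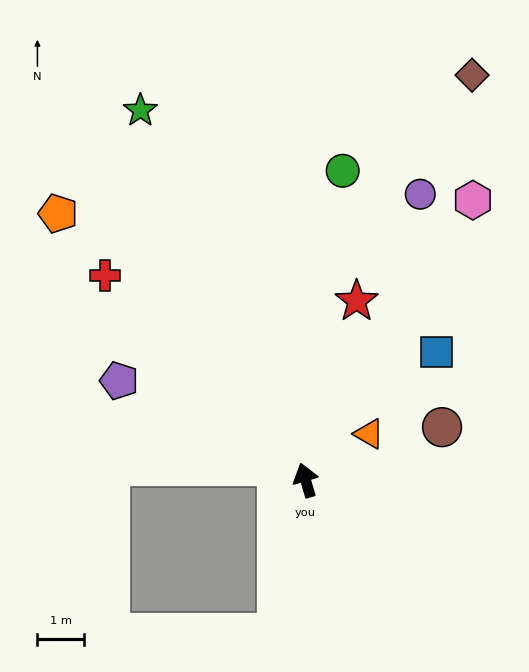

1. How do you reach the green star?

turn left 8°, forward 8.6 m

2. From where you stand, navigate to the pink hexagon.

turn right 47°, forward 6.9 m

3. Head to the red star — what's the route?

turn right 32°, forward 4.0 m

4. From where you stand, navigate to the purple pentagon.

turn left 46°, forward 4.5 m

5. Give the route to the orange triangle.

turn right 70°, forward 1.7 m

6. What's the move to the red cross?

turn left 28°, forward 6.1 m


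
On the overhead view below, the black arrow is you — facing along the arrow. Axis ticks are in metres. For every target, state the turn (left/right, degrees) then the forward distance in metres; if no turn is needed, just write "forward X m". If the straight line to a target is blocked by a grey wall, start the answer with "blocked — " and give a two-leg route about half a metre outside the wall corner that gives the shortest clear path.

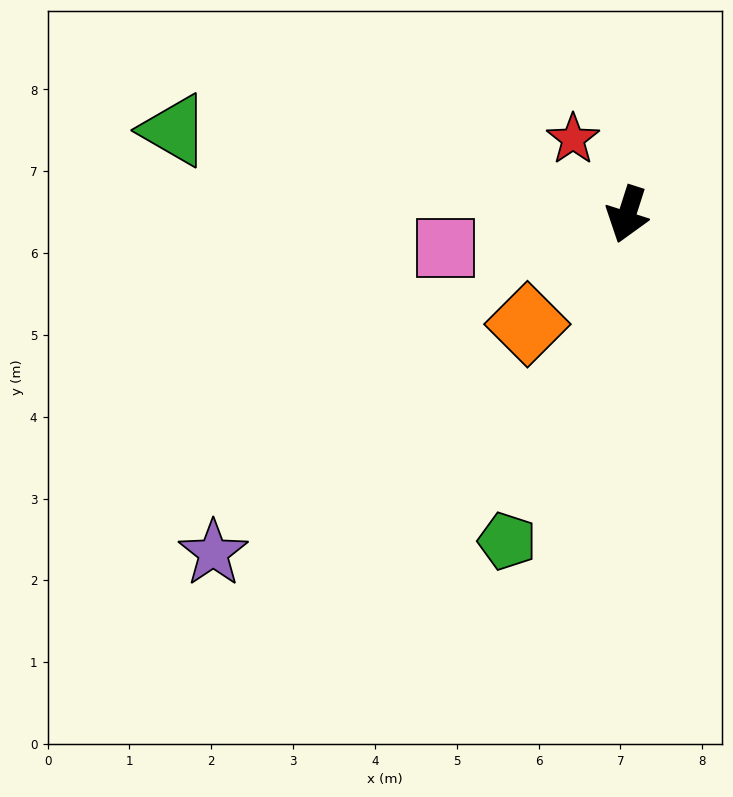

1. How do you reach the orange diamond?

turn right 25°, forward 1.8 m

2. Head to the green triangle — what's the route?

turn right 83°, forward 5.6 m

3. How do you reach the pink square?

turn right 62°, forward 2.3 m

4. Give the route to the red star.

turn right 127°, forward 1.1 m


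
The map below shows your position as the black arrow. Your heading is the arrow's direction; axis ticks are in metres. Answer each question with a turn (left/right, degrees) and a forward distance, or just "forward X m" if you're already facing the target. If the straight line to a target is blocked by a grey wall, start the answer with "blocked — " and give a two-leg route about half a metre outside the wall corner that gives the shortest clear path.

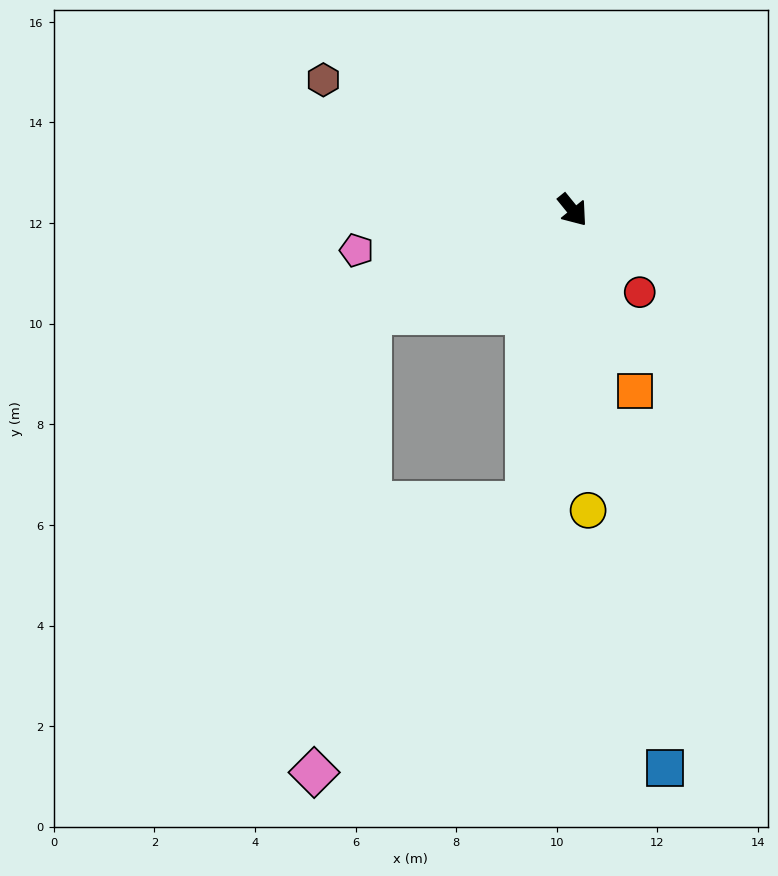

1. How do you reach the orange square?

turn right 20°, forward 3.8 m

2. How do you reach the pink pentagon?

turn right 119°, forward 4.4 m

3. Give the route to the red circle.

forward 2.1 m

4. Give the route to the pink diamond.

blocked — turn right 48°, forward 5.9 m, then turn right 29°, forward 6.8 m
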